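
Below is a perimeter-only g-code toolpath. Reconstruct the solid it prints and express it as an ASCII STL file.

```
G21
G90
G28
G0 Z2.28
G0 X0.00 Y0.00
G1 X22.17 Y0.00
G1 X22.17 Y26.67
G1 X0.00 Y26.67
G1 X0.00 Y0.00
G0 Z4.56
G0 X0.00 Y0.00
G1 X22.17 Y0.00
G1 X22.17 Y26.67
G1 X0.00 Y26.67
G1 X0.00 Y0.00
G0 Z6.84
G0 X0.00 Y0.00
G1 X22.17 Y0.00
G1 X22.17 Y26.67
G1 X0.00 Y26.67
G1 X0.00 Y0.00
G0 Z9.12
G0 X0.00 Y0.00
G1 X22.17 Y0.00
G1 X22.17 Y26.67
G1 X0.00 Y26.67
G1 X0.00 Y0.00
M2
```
solid part
  facet normal 0.0000 0.0000 -1.0000
    outer loop
      vertex 22.17 26.67 0.00
      vertex 22.17 0.00 0.00
      vertex 0.00 0.00 0.00
    endloop
  endfacet
  facet normal 0.0000 0.0000 -1.0000
    outer loop
      vertex 0.00 26.67 0.00
      vertex 22.17 26.67 0.00
      vertex 0.00 0.00 0.00
    endloop
  endfacet
  facet normal 0.0000 0.0000 1.0000
    outer loop
      vertex 0.00 0.00 9.12
      vertex 22.17 0.00 9.12
      vertex 22.17 26.67 9.12
    endloop
  endfacet
  facet normal 0.0000 0.0000 1.0000
    outer loop
      vertex 0.00 0.00 9.12
      vertex 22.17 26.67 9.12
      vertex 0.00 26.67 9.12
    endloop
  endfacet
  facet normal 0.0000 -1.0000 0.0000
    outer loop
      vertex 0.00 0.00 0.00
      vertex 22.17 0.00 0.00
      vertex 22.17 0.00 9.12
    endloop
  endfacet
  facet normal 0.0000 -1.0000 0.0000
    outer loop
      vertex 0.00 0.00 0.00
      vertex 22.17 0.00 9.12
      vertex 0.00 0.00 9.12
    endloop
  endfacet
  facet normal 0.0000 1.0000 0.0000
    outer loop
      vertex 22.17 26.67 9.12
      vertex 22.17 26.67 0.00
      vertex 0.00 26.67 0.00
    endloop
  endfacet
  facet normal 0.0000 1.0000 0.0000
    outer loop
      vertex 0.00 26.67 9.12
      vertex 22.17 26.67 9.12
      vertex 0.00 26.67 0.00
    endloop
  endfacet
  facet normal -1.0000 0.0000 0.0000
    outer loop
      vertex 0.00 26.67 9.12
      vertex 0.00 26.67 0.00
      vertex 0.00 0.00 0.00
    endloop
  endfacet
  facet normal -1.0000 0.0000 0.0000
    outer loop
      vertex 0.00 0.00 9.12
      vertex 0.00 26.67 9.12
      vertex 0.00 0.00 0.00
    endloop
  endfacet
  facet normal 1.0000 0.0000 0.0000
    outer loop
      vertex 22.17 0.00 0.00
      vertex 22.17 26.67 0.00
      vertex 22.17 26.67 9.12
    endloop
  endfacet
  facet normal 1.0000 0.0000 0.0000
    outer loop
      vertex 22.17 0.00 0.00
      vertex 22.17 26.67 9.12
      vertex 22.17 0.00 9.12
    endloop
  endfacet
endsolid part

The G0 Z moves step by Δz≈2.28 mm. Every layer's G1 loop is the same polygon, so the solid is a straight extrusion of it from z=0 to z≈9.12. Closing with flat bottom and top caps and triangulating gives 12 facets — a rectangular box, roughly 22.2 × 26.7 mm footprint and 9.12 mm tall.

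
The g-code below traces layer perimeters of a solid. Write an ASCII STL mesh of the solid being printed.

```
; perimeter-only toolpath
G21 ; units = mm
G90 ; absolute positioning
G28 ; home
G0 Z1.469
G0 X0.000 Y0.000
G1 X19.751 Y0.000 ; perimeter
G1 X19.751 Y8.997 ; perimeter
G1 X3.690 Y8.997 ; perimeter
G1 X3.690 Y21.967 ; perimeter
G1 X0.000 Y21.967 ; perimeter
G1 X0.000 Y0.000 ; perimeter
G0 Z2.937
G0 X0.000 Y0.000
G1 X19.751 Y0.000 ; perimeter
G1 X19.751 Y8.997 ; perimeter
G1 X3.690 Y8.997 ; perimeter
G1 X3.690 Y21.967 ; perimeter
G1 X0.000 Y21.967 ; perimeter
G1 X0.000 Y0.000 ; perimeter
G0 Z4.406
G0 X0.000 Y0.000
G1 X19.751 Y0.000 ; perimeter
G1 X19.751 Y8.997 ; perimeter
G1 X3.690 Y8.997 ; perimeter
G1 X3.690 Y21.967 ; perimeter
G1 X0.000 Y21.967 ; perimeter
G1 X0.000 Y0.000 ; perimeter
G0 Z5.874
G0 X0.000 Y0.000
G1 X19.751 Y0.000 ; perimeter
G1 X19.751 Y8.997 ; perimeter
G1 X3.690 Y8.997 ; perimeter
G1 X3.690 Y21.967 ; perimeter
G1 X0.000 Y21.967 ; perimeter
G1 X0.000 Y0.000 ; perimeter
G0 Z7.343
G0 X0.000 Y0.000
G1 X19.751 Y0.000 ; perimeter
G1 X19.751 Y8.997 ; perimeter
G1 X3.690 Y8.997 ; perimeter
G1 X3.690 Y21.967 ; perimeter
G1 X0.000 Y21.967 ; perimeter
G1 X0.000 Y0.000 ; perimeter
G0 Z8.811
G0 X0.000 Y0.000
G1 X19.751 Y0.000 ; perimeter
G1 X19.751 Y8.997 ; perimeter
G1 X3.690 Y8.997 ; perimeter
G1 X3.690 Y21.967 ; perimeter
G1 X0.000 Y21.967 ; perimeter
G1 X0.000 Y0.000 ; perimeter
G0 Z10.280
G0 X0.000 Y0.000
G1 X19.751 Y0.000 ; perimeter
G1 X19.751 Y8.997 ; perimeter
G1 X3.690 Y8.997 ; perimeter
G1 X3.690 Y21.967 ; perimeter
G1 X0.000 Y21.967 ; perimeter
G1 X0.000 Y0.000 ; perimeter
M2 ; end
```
solid part
  facet normal 0.0000 0.0000 -1.0000
    outer loop
      vertex 19.751 8.997 0.000
      vertex 19.751 0.000 0.000
      vertex 0.000 0.000 0.000
    endloop
  endfacet
  facet normal 0.0000 0.0000 -1.0000
    outer loop
      vertex 3.690 8.997 0.000
      vertex 19.751 8.997 0.000
      vertex 0.000 0.000 0.000
    endloop
  endfacet
  facet normal 0.0000 0.0000 -1.0000
    outer loop
      vertex 3.690 21.967 0.000
      vertex 3.690 8.997 0.000
      vertex 0.000 0.000 0.000
    endloop
  endfacet
  facet normal 0.0000 0.0000 -1.0000
    outer loop
      vertex 0.000 21.967 0.000
      vertex 3.690 21.967 0.000
      vertex 0.000 0.000 0.000
    endloop
  endfacet
  facet normal 0.0000 0.0000 1.0000
    outer loop
      vertex 0.000 0.000 10.280
      vertex 19.751 0.000 10.280
      vertex 19.751 8.997 10.280
    endloop
  endfacet
  facet normal 0.0000 0.0000 1.0000
    outer loop
      vertex 0.000 0.000 10.280
      vertex 19.751 8.997 10.280
      vertex 3.690 8.997 10.280
    endloop
  endfacet
  facet normal 0.0000 0.0000 1.0000
    outer loop
      vertex 0.000 0.000 10.280
      vertex 3.690 8.997 10.280
      vertex 3.690 21.967 10.280
    endloop
  endfacet
  facet normal 0.0000 0.0000 1.0000
    outer loop
      vertex 0.000 0.000 10.280
      vertex 3.690 21.967 10.280
      vertex 0.000 21.967 10.280
    endloop
  endfacet
  facet normal 0.0000 -1.0000 0.0000
    outer loop
      vertex 0.000 0.000 0.000
      vertex 19.751 0.000 0.000
      vertex 19.751 0.000 10.280
    endloop
  endfacet
  facet normal 0.0000 -1.0000 0.0000
    outer loop
      vertex 0.000 0.000 0.000
      vertex 19.751 0.000 10.280
      vertex 0.000 0.000 10.280
    endloop
  endfacet
  facet normal 1.0000 0.0000 0.0000
    outer loop
      vertex 19.751 0.000 0.000
      vertex 19.751 8.997 0.000
      vertex 19.751 8.997 10.280
    endloop
  endfacet
  facet normal 1.0000 0.0000 0.0000
    outer loop
      vertex 19.751 0.000 0.000
      vertex 19.751 8.997 10.280
      vertex 19.751 0.000 10.280
    endloop
  endfacet
  facet normal 0.0000 1.0000 0.0000
    outer loop
      vertex 19.751 8.997 0.000
      vertex 3.690 8.997 0.000
      vertex 3.690 8.997 10.280
    endloop
  endfacet
  facet normal 0.0000 1.0000 0.0000
    outer loop
      vertex 19.751 8.997 0.000
      vertex 3.690 8.997 10.280
      vertex 19.751 8.997 10.280
    endloop
  endfacet
  facet normal 1.0000 0.0000 0.0000
    outer loop
      vertex 3.690 8.997 0.000
      vertex 3.690 21.967 0.000
      vertex 3.690 21.967 10.280
    endloop
  endfacet
  facet normal 1.0000 0.0000 0.0000
    outer loop
      vertex 3.690 8.997 0.000
      vertex 3.690 21.967 10.280
      vertex 3.690 8.997 10.280
    endloop
  endfacet
  facet normal 0.0000 1.0000 0.0000
    outer loop
      vertex 3.690 21.967 0.000
      vertex 0.000 21.967 0.000
      vertex 0.000 21.967 10.280
    endloop
  endfacet
  facet normal 0.0000 1.0000 0.0000
    outer loop
      vertex 3.690 21.967 0.000
      vertex 0.000 21.967 10.280
      vertex 3.690 21.967 10.280
    endloop
  endfacet
  facet normal -1.0000 0.0000 0.0000
    outer loop
      vertex 0.000 21.967 0.000
      vertex 0.000 0.000 0.000
      vertex 0.000 0.000 10.280
    endloop
  endfacet
  facet normal -1.0000 0.0000 0.0000
    outer loop
      vertex 0.000 21.967 0.000
      vertex 0.000 0.000 10.280
      vertex 0.000 21.967 10.280
    endloop
  endfacet
endsolid part

The G0 Z moves step by Δz≈1.469 mm. Every layer's G1 loop is the same polygon, so the solid is a straight extrusion of it from z=0 to z≈10.3. Closing with flat bottom and top caps and triangulating gives 20 facets — an L-shaped prism: outer 19.8 × 22 mm, arm thicknesses ≈ 9 mm (horizontal) and 3.69 mm (vertical), extruded 10.3 mm in z.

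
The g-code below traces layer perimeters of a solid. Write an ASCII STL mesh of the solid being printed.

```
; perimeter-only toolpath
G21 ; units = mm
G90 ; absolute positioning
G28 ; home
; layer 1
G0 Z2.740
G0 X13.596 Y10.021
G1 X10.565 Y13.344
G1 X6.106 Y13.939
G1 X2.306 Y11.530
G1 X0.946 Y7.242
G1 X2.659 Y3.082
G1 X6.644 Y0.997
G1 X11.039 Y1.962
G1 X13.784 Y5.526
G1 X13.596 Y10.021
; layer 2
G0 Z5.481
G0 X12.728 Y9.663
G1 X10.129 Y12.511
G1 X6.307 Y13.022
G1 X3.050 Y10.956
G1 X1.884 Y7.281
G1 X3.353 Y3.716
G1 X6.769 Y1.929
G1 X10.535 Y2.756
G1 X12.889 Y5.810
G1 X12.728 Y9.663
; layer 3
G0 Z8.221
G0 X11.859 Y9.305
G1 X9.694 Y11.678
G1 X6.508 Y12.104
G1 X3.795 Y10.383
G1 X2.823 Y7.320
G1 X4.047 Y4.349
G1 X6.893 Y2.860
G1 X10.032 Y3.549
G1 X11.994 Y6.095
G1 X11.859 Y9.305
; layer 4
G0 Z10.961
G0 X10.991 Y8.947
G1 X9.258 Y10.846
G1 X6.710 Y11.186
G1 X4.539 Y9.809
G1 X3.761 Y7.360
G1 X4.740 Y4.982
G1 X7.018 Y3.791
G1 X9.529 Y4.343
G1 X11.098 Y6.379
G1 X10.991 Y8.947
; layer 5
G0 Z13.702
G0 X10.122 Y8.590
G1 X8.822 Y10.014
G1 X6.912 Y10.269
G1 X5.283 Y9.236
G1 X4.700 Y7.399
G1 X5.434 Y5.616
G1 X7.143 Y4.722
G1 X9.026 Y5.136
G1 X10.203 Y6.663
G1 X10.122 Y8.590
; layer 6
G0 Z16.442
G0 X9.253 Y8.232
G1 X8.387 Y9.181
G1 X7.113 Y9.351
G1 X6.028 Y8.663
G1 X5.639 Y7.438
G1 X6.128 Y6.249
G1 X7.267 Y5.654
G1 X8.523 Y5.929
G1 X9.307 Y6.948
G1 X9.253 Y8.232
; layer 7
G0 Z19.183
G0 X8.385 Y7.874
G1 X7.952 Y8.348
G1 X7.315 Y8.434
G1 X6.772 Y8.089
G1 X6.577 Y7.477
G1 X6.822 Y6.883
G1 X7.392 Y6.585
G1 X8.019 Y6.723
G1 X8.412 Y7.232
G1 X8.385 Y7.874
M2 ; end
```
solid part
  facet normal 0.0000 0.0000 -1.0000
    outer loop
      vertex 5.904 14.857 0.000
      vertex 11.000 14.176 0.000
      vertex 14.465 10.379 0.000
    endloop
  endfacet
  facet normal 0.0000 0.0000 -1.0000
    outer loop
      vertex 1.562 12.103 0.000
      vertex 5.904 14.857 0.000
      vertex 14.465 10.379 0.000
    endloop
  endfacet
  facet normal 0.0000 0.0000 -1.0000
    outer loop
      vertex 0.007 7.203 0.000
      vertex 1.562 12.103 0.000
      vertex 14.465 10.379 0.000
    endloop
  endfacet
  facet normal 0.0000 0.0000 -1.0000
    outer loop
      vertex 1.965 2.449 0.000
      vertex 0.007 7.203 0.000
      vertex 14.465 10.379 0.000
    endloop
  endfacet
  facet normal 0.0000 0.0000 -1.0000
    outer loop
      vertex 6.520 0.066 0.000
      vertex 1.965 2.449 0.000
      vertex 14.465 10.379 0.000
    endloop
  endfacet
  facet normal 0.0000 0.0000 -1.0000
    outer loop
      vertex 11.542 1.169 0.000
      vertex 6.520 0.066 0.000
      vertex 14.465 10.379 0.000
    endloop
  endfacet
  facet normal 0.0000 0.0000 -1.0000
    outer loop
      vertex 14.680 5.242 0.000
      vertex 11.542 1.169 0.000
      vertex 14.465 10.379 0.000
    endloop
  endfacet
  facet normal 0.7031 0.6416 0.3066
    outer loop
      vertex 14.465 10.379 0.000
      vertex 11.000 14.176 0.000
      vertex 7.516 7.516 21.923
    endloop
  endfacet
  facet normal 0.1261 0.9434 0.3066
    outer loop
      vertex 11.000 14.176 0.000
      vertex 5.904 14.857 0.000
      vertex 7.516 7.516 21.923
    endloop
  endfacet
  facet normal -0.5098 0.8038 0.3066
    outer loop
      vertex 5.904 14.857 0.000
      vertex 1.562 12.103 0.000
      vertex 7.516 7.516 21.923
    endloop
  endfacet
  facet normal -0.9072 0.2879 0.3066
    outer loop
      vertex 1.562 12.103 0.000
      vertex 0.007 7.203 0.000
      vertex 7.516 7.516 21.923
    endloop
  endfacet
  facet normal -0.8801 -0.3625 0.3066
    outer loop
      vertex 0.007 7.203 0.000
      vertex 1.965 2.449 0.000
      vertex 7.516 7.516 21.923
    endloop
  endfacet
  facet normal -0.4412 -0.8434 0.3066
    outer loop
      vertex 1.965 2.449 0.000
      vertex 6.520 0.066 0.000
      vertex 7.516 7.516 21.923
    endloop
  endfacet
  facet normal 0.2042 -0.9297 0.3066
    outer loop
      vertex 6.520 0.066 0.000
      vertex 11.542 1.169 0.000
      vertex 7.516 7.516 21.923
    endloop
  endfacet
  facet normal 0.7540 -0.5809 0.3066
    outer loop
      vertex 11.542 1.169 0.000
      vertex 14.680 5.242 0.000
      vertex 7.516 7.516 21.923
    endloop
  endfacet
  facet normal 0.9510 0.0398 0.3066
    outer loop
      vertex 14.680 5.242 0.000
      vertex 14.465 10.379 0.000
      vertex 7.516 7.516 21.923
    endloop
  endfacet
endsolid part

The G0 Z moves step by Δz≈2.740 mm. The G1 loops shrink linearly with z, so the solid tapers from its base footprint up to z≈21.9. Closing with a flat bottom cap and the tapered top and triangulating gives 16 facets — a regular 9-sided pyramid, base circumscribed radius ≈ 7.52 mm, apex at z ≈ 21.9 mm.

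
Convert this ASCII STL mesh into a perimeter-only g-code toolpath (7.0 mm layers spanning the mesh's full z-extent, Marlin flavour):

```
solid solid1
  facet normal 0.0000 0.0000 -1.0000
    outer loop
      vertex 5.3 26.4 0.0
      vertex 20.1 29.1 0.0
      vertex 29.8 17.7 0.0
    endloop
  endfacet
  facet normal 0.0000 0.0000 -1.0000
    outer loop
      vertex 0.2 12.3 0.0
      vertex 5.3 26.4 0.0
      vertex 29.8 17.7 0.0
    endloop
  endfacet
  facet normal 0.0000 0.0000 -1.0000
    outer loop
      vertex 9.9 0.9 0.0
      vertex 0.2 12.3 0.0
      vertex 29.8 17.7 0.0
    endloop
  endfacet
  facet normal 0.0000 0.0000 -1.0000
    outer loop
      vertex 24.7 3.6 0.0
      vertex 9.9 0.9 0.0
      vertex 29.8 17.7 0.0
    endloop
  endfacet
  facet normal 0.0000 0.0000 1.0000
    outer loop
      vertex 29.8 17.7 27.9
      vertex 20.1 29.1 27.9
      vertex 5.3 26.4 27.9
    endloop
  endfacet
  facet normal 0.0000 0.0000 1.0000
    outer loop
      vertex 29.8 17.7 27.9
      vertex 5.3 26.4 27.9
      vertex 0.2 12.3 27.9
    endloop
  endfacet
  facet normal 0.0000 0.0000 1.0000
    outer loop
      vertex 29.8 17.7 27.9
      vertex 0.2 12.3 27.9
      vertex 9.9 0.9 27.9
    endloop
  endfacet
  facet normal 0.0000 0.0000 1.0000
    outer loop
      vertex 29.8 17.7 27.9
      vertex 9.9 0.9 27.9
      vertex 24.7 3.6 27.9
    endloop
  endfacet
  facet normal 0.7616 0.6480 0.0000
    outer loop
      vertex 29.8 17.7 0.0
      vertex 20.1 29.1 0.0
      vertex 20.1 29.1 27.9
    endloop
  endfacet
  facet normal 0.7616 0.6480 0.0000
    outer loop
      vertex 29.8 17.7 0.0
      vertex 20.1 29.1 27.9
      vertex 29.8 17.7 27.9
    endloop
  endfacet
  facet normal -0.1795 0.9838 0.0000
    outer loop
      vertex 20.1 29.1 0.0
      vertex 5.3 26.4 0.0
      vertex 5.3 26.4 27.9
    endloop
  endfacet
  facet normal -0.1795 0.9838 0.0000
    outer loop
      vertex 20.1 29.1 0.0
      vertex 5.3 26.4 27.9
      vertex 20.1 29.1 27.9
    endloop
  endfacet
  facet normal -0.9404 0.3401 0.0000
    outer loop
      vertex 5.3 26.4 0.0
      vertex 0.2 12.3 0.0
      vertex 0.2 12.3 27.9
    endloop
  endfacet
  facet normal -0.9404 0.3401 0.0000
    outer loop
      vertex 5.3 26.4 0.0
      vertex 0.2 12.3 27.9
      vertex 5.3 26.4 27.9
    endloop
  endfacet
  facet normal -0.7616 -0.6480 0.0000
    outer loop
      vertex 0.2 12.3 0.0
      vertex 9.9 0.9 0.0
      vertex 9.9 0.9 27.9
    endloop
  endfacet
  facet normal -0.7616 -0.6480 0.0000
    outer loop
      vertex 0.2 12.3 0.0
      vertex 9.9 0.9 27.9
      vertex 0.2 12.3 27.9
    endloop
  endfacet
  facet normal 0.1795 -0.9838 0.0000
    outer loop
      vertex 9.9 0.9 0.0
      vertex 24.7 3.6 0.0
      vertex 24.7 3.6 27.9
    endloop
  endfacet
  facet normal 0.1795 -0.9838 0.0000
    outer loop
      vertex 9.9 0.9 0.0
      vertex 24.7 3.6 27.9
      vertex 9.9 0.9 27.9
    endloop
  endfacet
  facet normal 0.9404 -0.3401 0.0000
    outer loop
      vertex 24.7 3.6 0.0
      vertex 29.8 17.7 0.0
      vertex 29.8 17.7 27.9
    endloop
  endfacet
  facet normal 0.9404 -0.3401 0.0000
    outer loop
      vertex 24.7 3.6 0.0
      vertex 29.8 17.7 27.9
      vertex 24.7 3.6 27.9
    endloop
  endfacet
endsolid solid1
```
; perimeter-only toolpath
G21 ; units = mm
G90 ; absolute positioning
G28 ; home
; layer 1
G0 Z7.0
G0 X29.8 Y17.7
G1 X20.1 Y29.1
G1 X5.3 Y26.4
G1 X0.2 Y12.3
G1 X9.9 Y0.9
G1 X24.7 Y3.6
G1 X29.8 Y17.7
; layer 2
G0 Z13.9
G0 X29.8 Y17.7
G1 X20.1 Y29.1
G1 X5.3 Y26.4
G1 X0.2 Y12.3
G1 X9.9 Y0.9
G1 X24.7 Y3.6
G1 X29.8 Y17.7
; layer 3
G0 Z20.9
G0 X29.8 Y17.7
G1 X20.1 Y29.1
G1 X5.3 Y26.4
G1 X0.2 Y12.3
G1 X9.9 Y0.9
G1 X24.7 Y3.6
G1 X29.8 Y17.7
; layer 4
G0 Z27.9
G0 X29.8 Y17.7
G1 X20.1 Y29.1
G1 X5.3 Y26.4
G1 X0.2 Y12.3
G1 X9.9 Y0.9
G1 X24.7 Y3.6
G1 X29.8 Y17.7
M2 ; end

The solid is a regular 6-sided prism (a cylinder approximated with 6 flat sides), circumscribed radius ≈ 15 mm, height ≈ 27.9 mm. Slicing at Δz = 7.0 mm — 4 equal slices spanning the solid's height, so layer i sits at z = i·h/4 — gives 4 non-empty perimeters. Each is a 6-segment closed polygon; G0 lifts to the layer z and rapids to the start vertex, then G1 traces the edges.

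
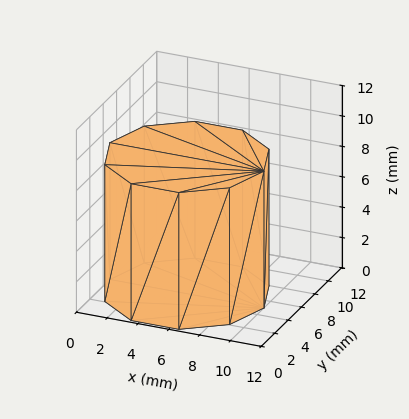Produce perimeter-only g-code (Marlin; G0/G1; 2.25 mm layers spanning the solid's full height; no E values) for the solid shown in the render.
Reading the render: the shape is a regular 10-sided prism (a cylinder approximated with 10 flat sides), circumscribed radius ≈ 5 mm, height ≈ 9 mm (dimensions read to the nearest mm from the axis ticks). For the g-code, the solid's height is divided into equal slices at the stated Δz and each level perimeter traced with G1 moves after a G0 lift.

; perimeter-only toolpath
G21 ; units = mm
G90 ; absolute positioning
G28 ; home
; layer 1
G0 Z2.25
G0 X10.00 Y5.00
G1 X9.05 Y7.94
G1 X6.55 Y9.76
G1 X3.45 Y9.76
G1 X0.95 Y7.94
G1 X0.00 Y5.00
G1 X0.95 Y2.06
G1 X3.45 Y0.24
G1 X6.55 Y0.24
G1 X9.05 Y2.06
G1 X10.00 Y5.00
; layer 2
G0 Z4.50
G0 X10.00 Y5.00
G1 X9.05 Y7.94
G1 X6.55 Y9.76
G1 X3.45 Y9.76
G1 X0.95 Y7.94
G1 X0.00 Y5.00
G1 X0.95 Y2.06
G1 X3.45 Y0.24
G1 X6.55 Y0.24
G1 X9.05 Y2.06
G1 X10.00 Y5.00
; layer 3
G0 Z6.75
G0 X10.00 Y5.00
G1 X9.05 Y7.94
G1 X6.55 Y9.76
G1 X3.45 Y9.76
G1 X0.95 Y7.94
G1 X0.00 Y5.00
G1 X0.95 Y2.06
G1 X3.45 Y0.24
G1 X6.55 Y0.24
G1 X9.05 Y2.06
G1 X10.00 Y5.00
; layer 4
G0 Z9.00
G0 X10.00 Y5.00
G1 X9.05 Y7.94
G1 X6.55 Y9.76
G1 X3.45 Y9.76
G1 X0.95 Y7.94
G1 X0.00 Y5.00
G1 X0.95 Y2.06
G1 X3.45 Y0.24
G1 X6.55 Y0.24
G1 X9.05 Y2.06
G1 X10.00 Y5.00
M2 ; end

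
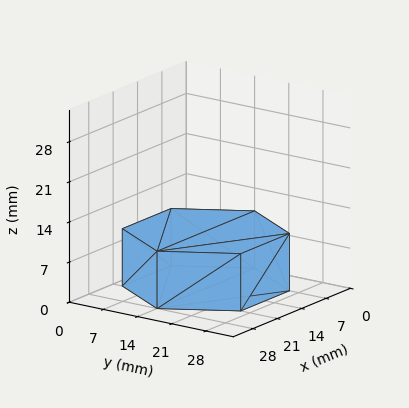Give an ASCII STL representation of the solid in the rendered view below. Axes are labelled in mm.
Reading the render: the shape is a regular 6-sided prism (a cylinder approximated with 6 flat sides), circumscribed radius ≈ 14 mm, height ≈ 10 mm (dimensions read to the nearest mm from the axis ticks). For the STL, each face is triangulated and given an outward normal.

solid part
  facet normal 0.0000 0.0000 -1.0000
    outer loop
      vertex 7.000 26.124 0.000
      vertex 21.000 26.124 0.000
      vertex 28.000 14.000 0.000
    endloop
  endfacet
  facet normal 0.0000 0.0000 -1.0000
    outer loop
      vertex 0.000 14.000 0.000
      vertex 7.000 26.124 0.000
      vertex 28.000 14.000 0.000
    endloop
  endfacet
  facet normal 0.0000 0.0000 -1.0000
    outer loop
      vertex 7.000 1.876 0.000
      vertex 0.000 14.000 0.000
      vertex 28.000 14.000 0.000
    endloop
  endfacet
  facet normal 0.0000 0.0000 -1.0000
    outer loop
      vertex 21.000 1.876 0.000
      vertex 7.000 1.876 0.000
      vertex 28.000 14.000 0.000
    endloop
  endfacet
  facet normal 0.0000 0.0000 1.0000
    outer loop
      vertex 28.000 14.000 10.000
      vertex 21.000 26.124 10.000
      vertex 7.000 26.124 10.000
    endloop
  endfacet
  facet normal 0.0000 0.0000 1.0000
    outer loop
      vertex 28.000 14.000 10.000
      vertex 7.000 26.124 10.000
      vertex 0.000 14.000 10.000
    endloop
  endfacet
  facet normal 0.0000 0.0000 1.0000
    outer loop
      vertex 28.000 14.000 10.000
      vertex 0.000 14.000 10.000
      vertex 7.000 1.876 10.000
    endloop
  endfacet
  facet normal 0.0000 0.0000 1.0000
    outer loop
      vertex 28.000 14.000 10.000
      vertex 7.000 1.876 10.000
      vertex 21.000 1.876 10.000
    endloop
  endfacet
  facet normal 0.8660 0.5000 0.0000
    outer loop
      vertex 28.000 14.000 0.000
      vertex 21.000 26.124 0.000
      vertex 21.000 26.124 10.000
    endloop
  endfacet
  facet normal 0.8660 0.5000 0.0000
    outer loop
      vertex 28.000 14.000 0.000
      vertex 21.000 26.124 10.000
      vertex 28.000 14.000 10.000
    endloop
  endfacet
  facet normal 0.0000 1.0000 0.0000
    outer loop
      vertex 21.000 26.124 0.000
      vertex 7.000 26.124 0.000
      vertex 7.000 26.124 10.000
    endloop
  endfacet
  facet normal 0.0000 1.0000 0.0000
    outer loop
      vertex 21.000 26.124 0.000
      vertex 7.000 26.124 10.000
      vertex 21.000 26.124 10.000
    endloop
  endfacet
  facet normal -0.8660 0.5000 0.0000
    outer loop
      vertex 7.000 26.124 0.000
      vertex 0.000 14.000 0.000
      vertex 0.000 14.000 10.000
    endloop
  endfacet
  facet normal -0.8660 0.5000 0.0000
    outer loop
      vertex 7.000 26.124 0.000
      vertex 0.000 14.000 10.000
      vertex 7.000 26.124 10.000
    endloop
  endfacet
  facet normal -0.8660 -0.5000 0.0000
    outer loop
      vertex 0.000 14.000 0.000
      vertex 7.000 1.876 0.000
      vertex 7.000 1.876 10.000
    endloop
  endfacet
  facet normal -0.8660 -0.5000 0.0000
    outer loop
      vertex 0.000 14.000 0.000
      vertex 7.000 1.876 10.000
      vertex 0.000 14.000 10.000
    endloop
  endfacet
  facet normal 0.0000 -1.0000 0.0000
    outer loop
      vertex 7.000 1.876 0.000
      vertex 21.000 1.876 0.000
      vertex 21.000 1.876 10.000
    endloop
  endfacet
  facet normal 0.0000 -1.0000 0.0000
    outer loop
      vertex 7.000 1.876 0.000
      vertex 21.000 1.876 10.000
      vertex 7.000 1.876 10.000
    endloop
  endfacet
  facet normal 0.8660 -0.5000 0.0000
    outer loop
      vertex 21.000 1.876 0.000
      vertex 28.000 14.000 0.000
      vertex 28.000 14.000 10.000
    endloop
  endfacet
  facet normal 0.8660 -0.5000 0.0000
    outer loop
      vertex 21.000 1.876 0.000
      vertex 28.000 14.000 10.000
      vertex 21.000 1.876 10.000
    endloop
  endfacet
endsolid part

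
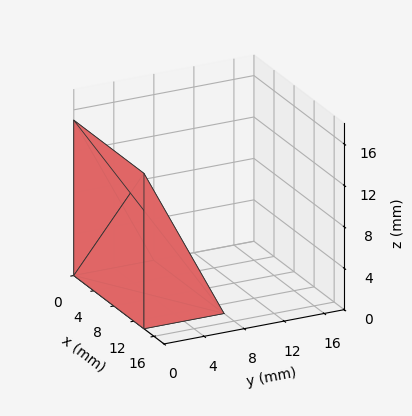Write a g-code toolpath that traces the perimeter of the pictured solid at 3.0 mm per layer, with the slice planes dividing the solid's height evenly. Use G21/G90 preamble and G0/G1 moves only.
Reading the render: the shape is a wedge (ramp): 14 × 8 mm base, rising to 15 mm along the y=0 edge and sloping linearly to z=0 at y=8 (dimensions read to the nearest mm from the axis ticks). For the g-code, the solid's height is divided into equal slices at the stated Δz and each level perimeter traced with G1 moves after a G0 lift.

; perimeter-only toolpath
G21 ; units = mm
G90 ; absolute positioning
G28 ; home
; layer 1
G0 Z3.0
G0 X0.0 Y0.0
G1 X14.0 Y0.0
G1 X14.0 Y6.4
G1 X0.0 Y6.4
G1 X0.0 Y0.0
; layer 2
G0 Z6.0
G0 X0.0 Y0.0
G1 X14.0 Y0.0
G1 X14.0 Y4.8
G1 X0.0 Y4.8
G1 X0.0 Y0.0
; layer 3
G0 Z9.0
G0 X0.0 Y0.0
G1 X14.0 Y0.0
G1 X14.0 Y3.2
G1 X0.0 Y3.2
G1 X0.0 Y0.0
; layer 4
G0 Z12.0
G0 X0.0 Y0.0
G1 X14.0 Y0.0
G1 X14.0 Y1.6
G1 X0.0 Y1.6
G1 X0.0 Y0.0
M2 ; end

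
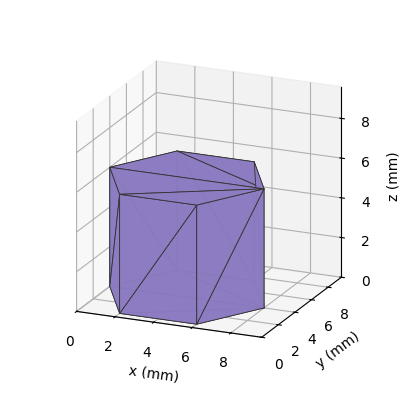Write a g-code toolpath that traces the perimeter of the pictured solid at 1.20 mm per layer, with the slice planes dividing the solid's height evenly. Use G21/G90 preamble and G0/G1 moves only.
Reading the render: the shape is a regular 6-sided prism (a cylinder approximated with 6 flat sides), circumscribed radius ≈ 4 mm, height ≈ 6 mm (dimensions read to the nearest mm from the axis ticks). For the g-code, the solid's height is divided into equal slices at the stated Δz and each level perimeter traced with G1 moves after a G0 lift.

; perimeter-only toolpath
G21 ; units = mm
G90 ; absolute positioning
G28 ; home
; layer 1
G0 Z1.20
G0 X8.00 Y4.00
G1 X6.00 Y7.46
G1 X2.00 Y7.46
G1 X0.00 Y4.00
G1 X2.00 Y0.54
G1 X6.00 Y0.54
G1 X8.00 Y4.00
; layer 2
G0 Z2.40
G0 X8.00 Y4.00
G1 X6.00 Y7.46
G1 X2.00 Y7.46
G1 X0.00 Y4.00
G1 X2.00 Y0.54
G1 X6.00 Y0.54
G1 X8.00 Y4.00
; layer 3
G0 Z3.60
G0 X8.00 Y4.00
G1 X6.00 Y7.46
G1 X2.00 Y7.46
G1 X0.00 Y4.00
G1 X2.00 Y0.54
G1 X6.00 Y0.54
G1 X8.00 Y4.00
; layer 4
G0 Z4.80
G0 X8.00 Y4.00
G1 X6.00 Y7.46
G1 X2.00 Y7.46
G1 X0.00 Y4.00
G1 X2.00 Y0.54
G1 X6.00 Y0.54
G1 X8.00 Y4.00
; layer 5
G0 Z6.00
G0 X8.00 Y4.00
G1 X6.00 Y7.46
G1 X2.00 Y7.46
G1 X0.00 Y4.00
G1 X2.00 Y0.54
G1 X6.00 Y0.54
G1 X8.00 Y4.00
M2 ; end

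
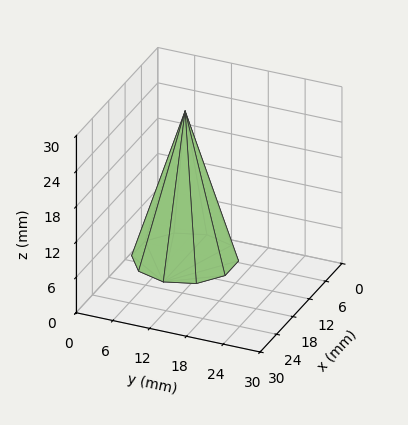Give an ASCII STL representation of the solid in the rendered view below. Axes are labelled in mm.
Reading the render: the shape is a regular 10-sided pyramid, base circumscribed radius ≈ 8 mm, apex at z ≈ 25 mm (dimensions read to the nearest mm from the axis ticks). For the STL, each face is triangulated and given an outward normal.

solid part
  facet normal 0.0000 0.0000 -1.0000
    outer loop
      vertex 10.472 15.608 0.000
      vertex 14.472 12.702 0.000
      vertex 16.000 8.000 0.000
    endloop
  endfacet
  facet normal 0.0000 0.0000 -1.0000
    outer loop
      vertex 5.528 15.608 0.000
      vertex 10.472 15.608 0.000
      vertex 16.000 8.000 0.000
    endloop
  endfacet
  facet normal 0.0000 0.0000 -1.0000
    outer loop
      vertex 1.528 12.702 0.000
      vertex 5.528 15.608 0.000
      vertex 16.000 8.000 0.000
    endloop
  endfacet
  facet normal 0.0000 0.0000 -1.0000
    outer loop
      vertex 0.000 8.000 0.000
      vertex 1.528 12.702 0.000
      vertex 16.000 8.000 0.000
    endloop
  endfacet
  facet normal 0.0000 0.0000 -1.0000
    outer loop
      vertex 1.528 3.298 0.000
      vertex 0.000 8.000 0.000
      vertex 16.000 8.000 0.000
    endloop
  endfacet
  facet normal 0.0000 0.0000 -1.0000
    outer loop
      vertex 5.528 0.392 0.000
      vertex 1.528 3.298 0.000
      vertex 16.000 8.000 0.000
    endloop
  endfacet
  facet normal 0.0000 0.0000 -1.0000
    outer loop
      vertex 10.472 0.392 0.000
      vertex 5.528 0.392 0.000
      vertex 16.000 8.000 0.000
    endloop
  endfacet
  facet normal 0.0000 0.0000 -1.0000
    outer loop
      vertex 14.472 3.298 0.000
      vertex 10.472 0.392 0.000
      vertex 16.000 8.000 0.000
    endloop
  endfacet
  facet normal 0.9098 0.2957 0.2911
    outer loop
      vertex 16.000 8.000 0.000
      vertex 14.472 12.702 0.000
      vertex 8.000 8.000 25.000
    endloop
  endfacet
  facet normal 0.5623 0.7740 0.2911
    outer loop
      vertex 14.472 12.702 0.000
      vertex 10.472 15.608 0.000
      vertex 8.000 8.000 25.000
    endloop
  endfacet
  facet normal 0.0000 0.9567 0.2911
    outer loop
      vertex 10.472 15.608 0.000
      vertex 5.528 15.608 0.000
      vertex 8.000 8.000 25.000
    endloop
  endfacet
  facet normal -0.5623 0.7740 0.2911
    outer loop
      vertex 5.528 15.608 0.000
      vertex 1.528 12.702 0.000
      vertex 8.000 8.000 25.000
    endloop
  endfacet
  facet normal -0.9098 0.2957 0.2911
    outer loop
      vertex 1.528 12.702 0.000
      vertex 0.000 8.000 0.000
      vertex 8.000 8.000 25.000
    endloop
  endfacet
  facet normal -0.9098 -0.2957 0.2911
    outer loop
      vertex 0.000 8.000 0.000
      vertex 1.528 3.298 0.000
      vertex 8.000 8.000 25.000
    endloop
  endfacet
  facet normal -0.5623 -0.7740 0.2911
    outer loop
      vertex 1.528 3.298 0.000
      vertex 5.528 0.392 0.000
      vertex 8.000 8.000 25.000
    endloop
  endfacet
  facet normal 0.0000 -0.9567 0.2911
    outer loop
      vertex 5.528 0.392 0.000
      vertex 10.472 0.392 0.000
      vertex 8.000 8.000 25.000
    endloop
  endfacet
  facet normal 0.5623 -0.7740 0.2911
    outer loop
      vertex 10.472 0.392 0.000
      vertex 14.472 3.298 0.000
      vertex 8.000 8.000 25.000
    endloop
  endfacet
  facet normal 0.9098 -0.2957 0.2911
    outer loop
      vertex 14.472 3.298 0.000
      vertex 16.000 8.000 0.000
      vertex 8.000 8.000 25.000
    endloop
  endfacet
endsolid part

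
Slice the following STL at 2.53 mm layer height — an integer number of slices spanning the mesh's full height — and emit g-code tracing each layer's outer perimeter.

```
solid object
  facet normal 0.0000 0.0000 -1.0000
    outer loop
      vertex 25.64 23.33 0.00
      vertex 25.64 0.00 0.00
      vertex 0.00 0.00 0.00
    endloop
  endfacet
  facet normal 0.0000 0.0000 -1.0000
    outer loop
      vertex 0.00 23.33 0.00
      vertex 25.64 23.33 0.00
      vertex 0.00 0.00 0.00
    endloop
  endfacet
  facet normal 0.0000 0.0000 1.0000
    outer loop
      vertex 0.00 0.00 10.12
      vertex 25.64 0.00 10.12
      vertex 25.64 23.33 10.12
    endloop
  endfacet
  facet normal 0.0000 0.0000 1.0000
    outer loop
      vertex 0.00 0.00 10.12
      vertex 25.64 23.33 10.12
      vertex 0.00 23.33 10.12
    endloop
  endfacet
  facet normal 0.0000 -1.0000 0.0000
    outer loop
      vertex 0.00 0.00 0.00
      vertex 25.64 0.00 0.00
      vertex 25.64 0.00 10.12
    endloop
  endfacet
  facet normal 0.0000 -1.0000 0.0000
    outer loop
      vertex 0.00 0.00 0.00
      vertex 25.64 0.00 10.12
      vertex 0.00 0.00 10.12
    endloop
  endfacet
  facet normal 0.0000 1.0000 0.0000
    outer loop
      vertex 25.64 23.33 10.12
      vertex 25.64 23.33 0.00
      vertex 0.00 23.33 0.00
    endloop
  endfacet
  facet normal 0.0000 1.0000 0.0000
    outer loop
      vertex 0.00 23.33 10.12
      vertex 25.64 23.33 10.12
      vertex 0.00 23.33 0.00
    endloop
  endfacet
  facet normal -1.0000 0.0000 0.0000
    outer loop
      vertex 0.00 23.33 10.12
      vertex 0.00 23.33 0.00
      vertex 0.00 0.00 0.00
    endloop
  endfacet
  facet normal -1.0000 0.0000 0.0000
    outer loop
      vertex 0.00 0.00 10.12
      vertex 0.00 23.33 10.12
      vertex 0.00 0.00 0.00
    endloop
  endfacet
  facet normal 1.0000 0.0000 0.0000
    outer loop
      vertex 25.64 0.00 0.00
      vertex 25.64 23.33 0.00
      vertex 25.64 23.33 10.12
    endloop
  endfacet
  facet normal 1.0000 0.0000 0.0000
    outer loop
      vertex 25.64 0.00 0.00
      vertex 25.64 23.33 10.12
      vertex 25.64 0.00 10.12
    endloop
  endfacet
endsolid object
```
; perimeter-only toolpath
G21 ; units = mm
G90 ; absolute positioning
G28 ; home
; layer 1
G0 Z2.53
G0 X0.00 Y0.00
G1 X25.64 Y0.00
G1 X25.64 Y23.33
G1 X0.00 Y23.33
G1 X0.00 Y0.00
; layer 2
G0 Z5.06
G0 X0.00 Y0.00
G1 X25.64 Y0.00
G1 X25.64 Y23.33
G1 X0.00 Y23.33
G1 X0.00 Y0.00
; layer 3
G0 Z7.59
G0 X0.00 Y0.00
G1 X25.64 Y0.00
G1 X25.64 Y23.33
G1 X0.00 Y23.33
G1 X0.00 Y0.00
; layer 4
G0 Z10.12
G0 X0.00 Y0.00
G1 X25.64 Y0.00
G1 X25.64 Y23.33
G1 X0.00 Y23.33
G1 X0.00 Y0.00
M2 ; end

The solid is a rectangular box, roughly 25.6 × 23.3 mm footprint and 10.1 mm tall. Slicing at Δz = 2.53 mm — 4 equal slices spanning the solid's height, so layer i sits at z = i·h/4 — gives 4 non-empty perimeters. Each is a 4-segment closed polygon; G0 lifts to the layer z and rapids to the start vertex, then G1 traces the edges.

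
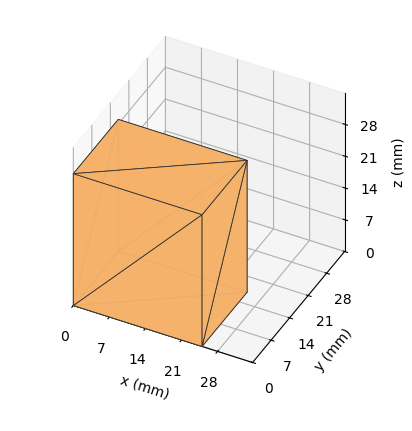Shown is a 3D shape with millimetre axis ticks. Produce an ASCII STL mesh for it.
Reading the render: the shape is a rectangular box, roughly 25 × 17 mm footprint and 29 mm tall (dimensions read to the nearest mm from the axis ticks). For the STL, each face is triangulated and given an outward normal.

solid part
  facet normal 0.0000 0.0000 -1.0000
    outer loop
      vertex 25.00 17.00 0.00
      vertex 25.00 0.00 0.00
      vertex 0.00 0.00 0.00
    endloop
  endfacet
  facet normal 0.0000 0.0000 -1.0000
    outer loop
      vertex 0.00 17.00 0.00
      vertex 25.00 17.00 0.00
      vertex 0.00 0.00 0.00
    endloop
  endfacet
  facet normal 0.0000 0.0000 1.0000
    outer loop
      vertex 0.00 0.00 29.00
      vertex 25.00 0.00 29.00
      vertex 25.00 17.00 29.00
    endloop
  endfacet
  facet normal 0.0000 0.0000 1.0000
    outer loop
      vertex 0.00 0.00 29.00
      vertex 25.00 17.00 29.00
      vertex 0.00 17.00 29.00
    endloop
  endfacet
  facet normal 0.0000 -1.0000 0.0000
    outer loop
      vertex 0.00 0.00 0.00
      vertex 25.00 0.00 0.00
      vertex 25.00 0.00 29.00
    endloop
  endfacet
  facet normal 0.0000 -1.0000 0.0000
    outer loop
      vertex 0.00 0.00 0.00
      vertex 25.00 0.00 29.00
      vertex 0.00 0.00 29.00
    endloop
  endfacet
  facet normal 0.0000 1.0000 0.0000
    outer loop
      vertex 25.00 17.00 29.00
      vertex 25.00 17.00 0.00
      vertex 0.00 17.00 0.00
    endloop
  endfacet
  facet normal 0.0000 1.0000 0.0000
    outer loop
      vertex 0.00 17.00 29.00
      vertex 25.00 17.00 29.00
      vertex 0.00 17.00 0.00
    endloop
  endfacet
  facet normal -1.0000 0.0000 0.0000
    outer loop
      vertex 0.00 17.00 29.00
      vertex 0.00 17.00 0.00
      vertex 0.00 0.00 0.00
    endloop
  endfacet
  facet normal -1.0000 0.0000 0.0000
    outer loop
      vertex 0.00 0.00 29.00
      vertex 0.00 17.00 29.00
      vertex 0.00 0.00 0.00
    endloop
  endfacet
  facet normal 1.0000 0.0000 0.0000
    outer loop
      vertex 25.00 0.00 0.00
      vertex 25.00 17.00 0.00
      vertex 25.00 17.00 29.00
    endloop
  endfacet
  facet normal 1.0000 0.0000 0.0000
    outer loop
      vertex 25.00 0.00 0.00
      vertex 25.00 17.00 29.00
      vertex 25.00 0.00 29.00
    endloop
  endfacet
endsolid part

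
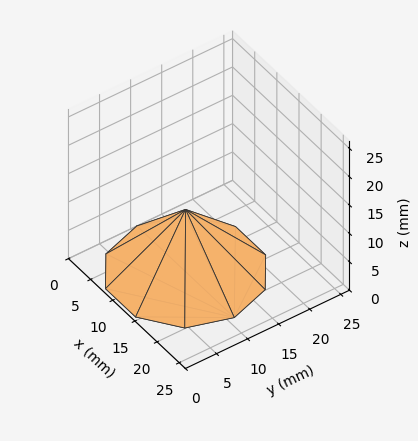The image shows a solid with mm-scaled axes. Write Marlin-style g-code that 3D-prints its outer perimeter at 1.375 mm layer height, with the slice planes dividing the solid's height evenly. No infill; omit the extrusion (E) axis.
Reading the render: the shape is a regular 10-sided pyramid, base circumscribed radius ≈ 11 mm, apex at z ≈ 11 mm (dimensions read to the nearest mm from the axis ticks). For the g-code, the solid's height is divided into equal slices at the stated Δz and each level perimeter traced with G1 moves after a G0 lift.

; perimeter-only toolpath
G21 ; units = mm
G90 ; absolute positioning
G28 ; home
; layer 1
G0 Z1.375
G0 X20.625 Y11.000
G1 X18.787 Y16.658
G1 X13.974 Y20.154
G1 X8.026 Y20.154
G1 X3.213 Y16.658
G1 X1.375 Y11.000
G1 X3.213 Y5.342
G1 X8.026 Y1.846
G1 X13.974 Y1.846
G1 X18.787 Y5.342
G1 X20.625 Y11.000
; layer 2
G0 Z2.750
G0 X19.250 Y11.000
G1 X17.674 Y15.850
G1 X13.549 Y18.846
G1 X8.451 Y18.846
G1 X4.326 Y15.850
G1 X2.750 Y11.000
G1 X4.326 Y6.151
G1 X8.451 Y3.154
G1 X13.549 Y3.154
G1 X17.674 Y6.151
G1 X19.250 Y11.000
; layer 3
G0 Z4.125
G0 X17.875 Y11.000
G1 X16.562 Y15.041
G1 X13.124 Y17.539
G1 X8.876 Y17.539
G1 X5.438 Y15.041
G1 X4.125 Y11.000
G1 X5.438 Y6.959
G1 X8.876 Y4.461
G1 X13.124 Y4.461
G1 X16.562 Y6.959
G1 X17.875 Y11.000
; layer 4
G0 Z5.500
G0 X16.500 Y11.000
G1 X15.450 Y14.233
G1 X12.700 Y16.231
G1 X9.300 Y16.231
G1 X6.550 Y14.233
G1 X5.500 Y11.000
G1 X6.550 Y7.767
G1 X9.300 Y5.769
G1 X12.700 Y5.769
G1 X15.450 Y7.767
G1 X16.500 Y11.000
; layer 5
G0 Z6.875
G0 X15.125 Y11.000
G1 X14.337 Y13.425
G1 X12.275 Y14.923
G1 X9.725 Y14.923
G1 X7.663 Y13.425
G1 X6.875 Y11.000
G1 X7.663 Y8.575
G1 X9.725 Y7.077
G1 X12.275 Y7.077
G1 X14.337 Y8.575
G1 X15.125 Y11.000
; layer 6
G0 Z8.250
G0 X13.750 Y11.000
G1 X13.225 Y12.617
G1 X11.850 Y13.616
G1 X10.150 Y13.616
G1 X8.775 Y12.617
G1 X8.250 Y11.000
G1 X8.775 Y9.383
G1 X10.150 Y8.384
G1 X11.850 Y8.384
G1 X13.225 Y9.383
G1 X13.750 Y11.000
; layer 7
G0 Z9.625
G0 X12.375 Y11.000
G1 X12.112 Y11.808
G1 X11.425 Y12.308
G1 X10.575 Y12.308
G1 X9.888 Y11.808
G1 X9.625 Y11.000
G1 X9.888 Y10.192
G1 X10.575 Y9.692
G1 X11.425 Y9.692
G1 X12.112 Y10.192
G1 X12.375 Y11.000
M2 ; end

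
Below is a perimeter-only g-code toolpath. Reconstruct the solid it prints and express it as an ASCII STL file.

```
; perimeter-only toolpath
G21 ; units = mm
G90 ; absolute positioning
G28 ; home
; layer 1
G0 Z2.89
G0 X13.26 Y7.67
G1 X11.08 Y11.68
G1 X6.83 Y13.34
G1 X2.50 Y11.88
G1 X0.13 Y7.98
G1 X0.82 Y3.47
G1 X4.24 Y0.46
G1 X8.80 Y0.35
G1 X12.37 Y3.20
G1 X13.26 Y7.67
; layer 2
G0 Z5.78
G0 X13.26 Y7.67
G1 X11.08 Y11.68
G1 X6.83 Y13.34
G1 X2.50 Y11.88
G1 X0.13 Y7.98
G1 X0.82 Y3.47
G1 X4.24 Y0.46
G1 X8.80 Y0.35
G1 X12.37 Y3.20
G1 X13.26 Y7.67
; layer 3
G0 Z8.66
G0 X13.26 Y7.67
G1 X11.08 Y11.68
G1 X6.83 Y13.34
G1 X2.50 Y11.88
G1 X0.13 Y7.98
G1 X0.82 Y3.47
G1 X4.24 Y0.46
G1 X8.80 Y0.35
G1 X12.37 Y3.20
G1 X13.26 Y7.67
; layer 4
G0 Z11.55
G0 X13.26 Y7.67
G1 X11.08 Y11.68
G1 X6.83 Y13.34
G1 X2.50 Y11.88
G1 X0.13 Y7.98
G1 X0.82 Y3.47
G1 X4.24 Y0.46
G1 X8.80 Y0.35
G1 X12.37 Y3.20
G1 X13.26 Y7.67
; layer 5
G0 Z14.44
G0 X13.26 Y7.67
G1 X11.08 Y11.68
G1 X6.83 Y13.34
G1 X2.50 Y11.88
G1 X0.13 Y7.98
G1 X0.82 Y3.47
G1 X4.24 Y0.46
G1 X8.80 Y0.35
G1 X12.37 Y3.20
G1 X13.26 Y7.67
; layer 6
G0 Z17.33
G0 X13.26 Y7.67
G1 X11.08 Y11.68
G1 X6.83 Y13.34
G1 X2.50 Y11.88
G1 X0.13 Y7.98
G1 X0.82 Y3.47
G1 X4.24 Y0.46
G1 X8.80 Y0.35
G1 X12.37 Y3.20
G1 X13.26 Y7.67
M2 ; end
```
solid part
  facet normal 0.0000 0.0000 -1.0000
    outer loop
      vertex 6.83 13.34 0.00
      vertex 11.08 11.68 0.00
      vertex 13.26 7.67 0.00
    endloop
  endfacet
  facet normal 0.0000 0.0000 -1.0000
    outer loop
      vertex 2.50 11.88 0.00
      vertex 6.83 13.34 0.00
      vertex 13.26 7.67 0.00
    endloop
  endfacet
  facet normal 0.0000 0.0000 -1.0000
    outer loop
      vertex 0.13 7.98 0.00
      vertex 2.50 11.88 0.00
      vertex 13.26 7.67 0.00
    endloop
  endfacet
  facet normal 0.0000 0.0000 -1.0000
    outer loop
      vertex 0.82 3.47 0.00
      vertex 0.13 7.98 0.00
      vertex 13.26 7.67 0.00
    endloop
  endfacet
  facet normal 0.0000 0.0000 -1.0000
    outer loop
      vertex 4.24 0.46 0.00
      vertex 0.82 3.47 0.00
      vertex 13.26 7.67 0.00
    endloop
  endfacet
  facet normal 0.0000 0.0000 -1.0000
    outer loop
      vertex 8.80 0.35 0.00
      vertex 4.24 0.46 0.00
      vertex 13.26 7.67 0.00
    endloop
  endfacet
  facet normal 0.0000 0.0000 -1.0000
    outer loop
      vertex 12.37 3.20 0.00
      vertex 8.80 0.35 0.00
      vertex 13.26 7.67 0.00
    endloop
  endfacet
  facet normal 0.0000 0.0000 1.0000
    outer loop
      vertex 13.26 7.67 17.33
      vertex 11.08 11.68 17.33
      vertex 6.83 13.34 17.33
    endloop
  endfacet
  facet normal 0.0000 0.0000 1.0000
    outer loop
      vertex 13.26 7.67 17.33
      vertex 6.83 13.34 17.33
      vertex 2.50 11.88 17.33
    endloop
  endfacet
  facet normal 0.0000 0.0000 1.0000
    outer loop
      vertex 13.26 7.67 17.33
      vertex 2.50 11.88 17.33
      vertex 0.13 7.98 17.33
    endloop
  endfacet
  facet normal 0.0000 0.0000 1.0000
    outer loop
      vertex 13.26 7.67 17.33
      vertex 0.13 7.98 17.33
      vertex 0.82 3.47 17.33
    endloop
  endfacet
  facet normal 0.0000 0.0000 1.0000
    outer loop
      vertex 13.26 7.67 17.33
      vertex 0.82 3.47 17.33
      vertex 4.24 0.46 17.33
    endloop
  endfacet
  facet normal 0.0000 0.0000 1.0000
    outer loop
      vertex 13.26 7.67 17.33
      vertex 4.24 0.46 17.33
      vertex 8.80 0.35 17.33
    endloop
  endfacet
  facet normal 0.0000 0.0000 1.0000
    outer loop
      vertex 13.26 7.67 17.33
      vertex 8.80 0.35 17.33
      vertex 12.37 3.20 17.33
    endloop
  endfacet
  facet normal 0.8786 0.4776 0.0000
    outer loop
      vertex 13.26 7.67 0.00
      vertex 11.08 11.68 0.00
      vertex 11.08 11.68 17.33
    endloop
  endfacet
  facet normal 0.8786 0.4776 0.0000
    outer loop
      vertex 13.26 7.67 0.00
      vertex 11.08 11.68 17.33
      vertex 13.26 7.67 17.33
    endloop
  endfacet
  facet normal 0.3638 0.9315 0.0000
    outer loop
      vertex 11.08 11.68 0.00
      vertex 6.83 13.34 0.00
      vertex 6.83 13.34 17.33
    endloop
  endfacet
  facet normal 0.3638 0.9315 0.0000
    outer loop
      vertex 11.08 11.68 0.00
      vertex 6.83 13.34 17.33
      vertex 11.08 11.68 17.33
    endloop
  endfacet
  facet normal -0.3195 0.9476 0.0000
    outer loop
      vertex 6.83 13.34 0.00
      vertex 2.50 11.88 0.00
      vertex 2.50 11.88 17.33
    endloop
  endfacet
  facet normal -0.3195 0.9476 0.0000
    outer loop
      vertex 6.83 13.34 0.00
      vertex 2.50 11.88 17.33
      vertex 6.83 13.34 17.33
    endloop
  endfacet
  facet normal -0.8546 0.5193 0.0000
    outer loop
      vertex 2.50 11.88 0.00
      vertex 0.13 7.98 0.00
      vertex 0.13 7.98 17.33
    endloop
  endfacet
  facet normal -0.8546 0.5193 0.0000
    outer loop
      vertex 2.50 11.88 0.00
      vertex 0.13 7.98 17.33
      vertex 2.50 11.88 17.33
    endloop
  endfacet
  facet normal -0.9885 -0.1512 0.0000
    outer loop
      vertex 0.13 7.98 0.00
      vertex 0.82 3.47 0.00
      vertex 0.82 3.47 17.33
    endloop
  endfacet
  facet normal -0.9885 -0.1512 0.0000
    outer loop
      vertex 0.13 7.98 0.00
      vertex 0.82 3.47 17.33
      vertex 0.13 7.98 17.33
    endloop
  endfacet
  facet normal -0.6607 -0.7507 0.0000
    outer loop
      vertex 0.82 3.47 0.00
      vertex 4.24 0.46 0.00
      vertex 4.24 0.46 17.33
    endloop
  endfacet
  facet normal -0.6607 -0.7507 0.0000
    outer loop
      vertex 0.82 3.47 0.00
      vertex 4.24 0.46 17.33
      vertex 0.82 3.47 17.33
    endloop
  endfacet
  facet normal -0.0241 -0.9997 0.0000
    outer loop
      vertex 4.24 0.46 0.00
      vertex 8.80 0.35 0.00
      vertex 8.80 0.35 17.33
    endloop
  endfacet
  facet normal -0.0241 -0.9997 0.0000
    outer loop
      vertex 4.24 0.46 0.00
      vertex 8.80 0.35 17.33
      vertex 4.24 0.46 17.33
    endloop
  endfacet
  facet normal 0.6239 -0.7815 0.0000
    outer loop
      vertex 8.80 0.35 0.00
      vertex 12.37 3.20 0.00
      vertex 12.37 3.20 17.33
    endloop
  endfacet
  facet normal 0.6239 -0.7815 0.0000
    outer loop
      vertex 8.80 0.35 0.00
      vertex 12.37 3.20 17.33
      vertex 8.80 0.35 17.33
    endloop
  endfacet
  facet normal 0.9807 -0.1953 0.0000
    outer loop
      vertex 12.37 3.20 0.00
      vertex 13.26 7.67 0.00
      vertex 13.26 7.67 17.33
    endloop
  endfacet
  facet normal 0.9807 -0.1953 0.0000
    outer loop
      vertex 12.37 3.20 0.00
      vertex 13.26 7.67 17.33
      vertex 12.37 3.20 17.33
    endloop
  endfacet
endsolid part

The G0 Z moves step by Δz≈2.89 mm. Every layer's G1 loop is the same polygon, so the solid is a straight extrusion of it from z=0 to z≈17.3. Closing with flat bottom and top caps and triangulating gives 32 facets — a regular 9-sided prism (a cylinder approximated with 9 flat sides), circumscribed radius ≈ 6.67 mm, height ≈ 17.3 mm.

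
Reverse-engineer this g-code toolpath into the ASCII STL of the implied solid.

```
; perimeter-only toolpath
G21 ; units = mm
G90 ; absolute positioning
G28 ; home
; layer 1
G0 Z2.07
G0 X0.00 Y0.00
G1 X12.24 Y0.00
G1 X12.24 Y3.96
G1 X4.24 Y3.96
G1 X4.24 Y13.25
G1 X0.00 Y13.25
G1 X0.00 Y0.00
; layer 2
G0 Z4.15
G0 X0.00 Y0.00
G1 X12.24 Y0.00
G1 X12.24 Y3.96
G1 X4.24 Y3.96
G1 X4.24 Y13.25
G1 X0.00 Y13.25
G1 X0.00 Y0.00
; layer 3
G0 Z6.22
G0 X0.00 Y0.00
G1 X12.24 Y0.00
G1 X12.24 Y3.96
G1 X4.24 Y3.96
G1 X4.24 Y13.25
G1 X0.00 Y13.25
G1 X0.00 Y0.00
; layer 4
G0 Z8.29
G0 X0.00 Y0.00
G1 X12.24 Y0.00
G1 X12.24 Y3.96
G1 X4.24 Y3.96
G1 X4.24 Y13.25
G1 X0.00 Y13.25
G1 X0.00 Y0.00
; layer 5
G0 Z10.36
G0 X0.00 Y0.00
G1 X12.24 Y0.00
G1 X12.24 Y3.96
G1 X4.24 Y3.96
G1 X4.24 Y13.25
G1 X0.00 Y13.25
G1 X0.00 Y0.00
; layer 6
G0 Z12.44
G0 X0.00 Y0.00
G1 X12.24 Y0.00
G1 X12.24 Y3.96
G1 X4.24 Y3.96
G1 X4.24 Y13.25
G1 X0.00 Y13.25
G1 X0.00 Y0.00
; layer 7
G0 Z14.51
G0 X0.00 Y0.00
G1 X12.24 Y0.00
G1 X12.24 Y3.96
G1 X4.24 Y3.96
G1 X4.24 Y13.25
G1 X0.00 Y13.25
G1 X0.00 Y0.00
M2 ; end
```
solid part
  facet normal 0.0000 0.0000 -1.0000
    outer loop
      vertex 12.24 3.96 0.00
      vertex 12.24 0.00 0.00
      vertex 0.00 0.00 0.00
    endloop
  endfacet
  facet normal 0.0000 0.0000 -1.0000
    outer loop
      vertex 4.24 3.96 0.00
      vertex 12.24 3.96 0.00
      vertex 0.00 0.00 0.00
    endloop
  endfacet
  facet normal 0.0000 0.0000 -1.0000
    outer loop
      vertex 4.24 13.25 0.00
      vertex 4.24 3.96 0.00
      vertex 0.00 0.00 0.00
    endloop
  endfacet
  facet normal 0.0000 0.0000 -1.0000
    outer loop
      vertex 0.00 13.25 0.00
      vertex 4.24 13.25 0.00
      vertex 0.00 0.00 0.00
    endloop
  endfacet
  facet normal 0.0000 0.0000 1.0000
    outer loop
      vertex 0.00 0.00 14.51
      vertex 12.24 0.00 14.51
      vertex 12.24 3.96 14.51
    endloop
  endfacet
  facet normal 0.0000 0.0000 1.0000
    outer loop
      vertex 0.00 0.00 14.51
      vertex 12.24 3.96 14.51
      vertex 4.24 3.96 14.51
    endloop
  endfacet
  facet normal 0.0000 0.0000 1.0000
    outer loop
      vertex 0.00 0.00 14.51
      vertex 4.24 3.96 14.51
      vertex 4.24 13.25 14.51
    endloop
  endfacet
  facet normal 0.0000 0.0000 1.0000
    outer loop
      vertex 0.00 0.00 14.51
      vertex 4.24 13.25 14.51
      vertex 0.00 13.25 14.51
    endloop
  endfacet
  facet normal 0.0000 -1.0000 0.0000
    outer loop
      vertex 0.00 0.00 0.00
      vertex 12.24 0.00 0.00
      vertex 12.24 0.00 14.51
    endloop
  endfacet
  facet normal 0.0000 -1.0000 0.0000
    outer loop
      vertex 0.00 0.00 0.00
      vertex 12.24 0.00 14.51
      vertex 0.00 0.00 14.51
    endloop
  endfacet
  facet normal 1.0000 0.0000 0.0000
    outer loop
      vertex 12.24 0.00 0.00
      vertex 12.24 3.96 0.00
      vertex 12.24 3.96 14.51
    endloop
  endfacet
  facet normal 1.0000 0.0000 0.0000
    outer loop
      vertex 12.24 0.00 0.00
      vertex 12.24 3.96 14.51
      vertex 12.24 0.00 14.51
    endloop
  endfacet
  facet normal 0.0000 1.0000 0.0000
    outer loop
      vertex 12.24 3.96 0.00
      vertex 4.24 3.96 0.00
      vertex 4.24 3.96 14.51
    endloop
  endfacet
  facet normal 0.0000 1.0000 0.0000
    outer loop
      vertex 12.24 3.96 0.00
      vertex 4.24 3.96 14.51
      vertex 12.24 3.96 14.51
    endloop
  endfacet
  facet normal 1.0000 0.0000 0.0000
    outer loop
      vertex 4.24 3.96 0.00
      vertex 4.24 13.25 0.00
      vertex 4.24 13.25 14.51
    endloop
  endfacet
  facet normal 1.0000 0.0000 0.0000
    outer loop
      vertex 4.24 3.96 0.00
      vertex 4.24 13.25 14.51
      vertex 4.24 3.96 14.51
    endloop
  endfacet
  facet normal 0.0000 1.0000 0.0000
    outer loop
      vertex 4.24 13.25 0.00
      vertex 0.00 13.25 0.00
      vertex 0.00 13.25 14.51
    endloop
  endfacet
  facet normal 0.0000 1.0000 0.0000
    outer loop
      vertex 4.24 13.25 0.00
      vertex 0.00 13.25 14.51
      vertex 4.24 13.25 14.51
    endloop
  endfacet
  facet normal -1.0000 0.0000 0.0000
    outer loop
      vertex 0.00 13.25 0.00
      vertex 0.00 0.00 0.00
      vertex 0.00 0.00 14.51
    endloop
  endfacet
  facet normal -1.0000 0.0000 0.0000
    outer loop
      vertex 0.00 13.25 0.00
      vertex 0.00 0.00 14.51
      vertex 0.00 13.25 14.51
    endloop
  endfacet
endsolid part

The G0 Z moves step by Δz≈2.07 mm. Every layer's G1 loop is the same polygon, so the solid is a straight extrusion of it from z=0 to z≈14.5. Closing with flat bottom and top caps and triangulating gives 20 facets — an L-shaped prism: outer 12.2 × 13.2 mm, arm thicknesses ≈ 3.96 mm (horizontal) and 4.24 mm (vertical), extruded 14.5 mm in z.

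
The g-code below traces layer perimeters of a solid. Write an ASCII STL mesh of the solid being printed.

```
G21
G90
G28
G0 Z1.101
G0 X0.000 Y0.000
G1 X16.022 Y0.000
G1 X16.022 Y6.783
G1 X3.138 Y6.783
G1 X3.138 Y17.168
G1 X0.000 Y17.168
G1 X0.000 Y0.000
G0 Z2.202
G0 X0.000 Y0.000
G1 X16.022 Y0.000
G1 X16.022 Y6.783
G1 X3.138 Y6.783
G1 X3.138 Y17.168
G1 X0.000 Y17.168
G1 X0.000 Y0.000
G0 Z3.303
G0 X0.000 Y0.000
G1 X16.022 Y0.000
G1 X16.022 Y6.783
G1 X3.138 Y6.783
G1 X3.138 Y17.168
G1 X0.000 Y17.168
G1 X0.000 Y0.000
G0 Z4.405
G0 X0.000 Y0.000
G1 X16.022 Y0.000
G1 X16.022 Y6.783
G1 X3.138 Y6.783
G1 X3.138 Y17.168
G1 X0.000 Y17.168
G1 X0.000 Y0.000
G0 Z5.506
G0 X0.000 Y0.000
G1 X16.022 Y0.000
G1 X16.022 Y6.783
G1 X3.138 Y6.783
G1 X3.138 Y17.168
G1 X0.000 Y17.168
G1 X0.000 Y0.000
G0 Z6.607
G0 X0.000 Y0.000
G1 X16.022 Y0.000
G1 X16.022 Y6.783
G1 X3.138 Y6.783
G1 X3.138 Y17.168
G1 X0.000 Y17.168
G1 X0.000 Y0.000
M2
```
solid part
  facet normal 0.0000 0.0000 -1.0000
    outer loop
      vertex 16.022 6.783 0.000
      vertex 16.022 0.000 0.000
      vertex 0.000 0.000 0.000
    endloop
  endfacet
  facet normal 0.0000 0.0000 -1.0000
    outer loop
      vertex 3.138 6.783 0.000
      vertex 16.022 6.783 0.000
      vertex 0.000 0.000 0.000
    endloop
  endfacet
  facet normal 0.0000 0.0000 -1.0000
    outer loop
      vertex 3.138 17.168 0.000
      vertex 3.138 6.783 0.000
      vertex 0.000 0.000 0.000
    endloop
  endfacet
  facet normal 0.0000 0.0000 -1.0000
    outer loop
      vertex 0.000 17.168 0.000
      vertex 3.138 17.168 0.000
      vertex 0.000 0.000 0.000
    endloop
  endfacet
  facet normal 0.0000 0.0000 1.0000
    outer loop
      vertex 0.000 0.000 6.607
      vertex 16.022 0.000 6.607
      vertex 16.022 6.783 6.607
    endloop
  endfacet
  facet normal 0.0000 0.0000 1.0000
    outer loop
      vertex 0.000 0.000 6.607
      vertex 16.022 6.783 6.607
      vertex 3.138 6.783 6.607
    endloop
  endfacet
  facet normal 0.0000 0.0000 1.0000
    outer loop
      vertex 0.000 0.000 6.607
      vertex 3.138 6.783 6.607
      vertex 3.138 17.168 6.607
    endloop
  endfacet
  facet normal 0.0000 0.0000 1.0000
    outer loop
      vertex 0.000 0.000 6.607
      vertex 3.138 17.168 6.607
      vertex 0.000 17.168 6.607
    endloop
  endfacet
  facet normal 0.0000 -1.0000 0.0000
    outer loop
      vertex 0.000 0.000 0.000
      vertex 16.022 0.000 0.000
      vertex 16.022 0.000 6.607
    endloop
  endfacet
  facet normal 0.0000 -1.0000 0.0000
    outer loop
      vertex 0.000 0.000 0.000
      vertex 16.022 0.000 6.607
      vertex 0.000 0.000 6.607
    endloop
  endfacet
  facet normal 1.0000 0.0000 0.0000
    outer loop
      vertex 16.022 0.000 0.000
      vertex 16.022 6.783 0.000
      vertex 16.022 6.783 6.607
    endloop
  endfacet
  facet normal 1.0000 0.0000 0.0000
    outer loop
      vertex 16.022 0.000 0.000
      vertex 16.022 6.783 6.607
      vertex 16.022 0.000 6.607
    endloop
  endfacet
  facet normal 0.0000 1.0000 0.0000
    outer loop
      vertex 16.022 6.783 0.000
      vertex 3.138 6.783 0.000
      vertex 3.138 6.783 6.607
    endloop
  endfacet
  facet normal 0.0000 1.0000 0.0000
    outer loop
      vertex 16.022 6.783 0.000
      vertex 3.138 6.783 6.607
      vertex 16.022 6.783 6.607
    endloop
  endfacet
  facet normal 1.0000 0.0000 0.0000
    outer loop
      vertex 3.138 6.783 0.000
      vertex 3.138 17.168 0.000
      vertex 3.138 17.168 6.607
    endloop
  endfacet
  facet normal 1.0000 0.0000 0.0000
    outer loop
      vertex 3.138 6.783 0.000
      vertex 3.138 17.168 6.607
      vertex 3.138 6.783 6.607
    endloop
  endfacet
  facet normal 0.0000 1.0000 0.0000
    outer loop
      vertex 3.138 17.168 0.000
      vertex 0.000 17.168 0.000
      vertex 0.000 17.168 6.607
    endloop
  endfacet
  facet normal 0.0000 1.0000 0.0000
    outer loop
      vertex 3.138 17.168 0.000
      vertex 0.000 17.168 6.607
      vertex 3.138 17.168 6.607
    endloop
  endfacet
  facet normal -1.0000 0.0000 0.0000
    outer loop
      vertex 0.000 17.168 0.000
      vertex 0.000 0.000 0.000
      vertex 0.000 0.000 6.607
    endloop
  endfacet
  facet normal -1.0000 0.0000 0.0000
    outer loop
      vertex 0.000 17.168 0.000
      vertex 0.000 0.000 6.607
      vertex 0.000 17.168 6.607
    endloop
  endfacet
endsolid part

The G0 Z moves step by Δz≈1.101 mm. Every layer's G1 loop is the same polygon, so the solid is a straight extrusion of it from z=0 to z≈6.61. Closing with flat bottom and top caps and triangulating gives 20 facets — an L-shaped prism: outer 16 × 17.2 mm, arm thicknesses ≈ 6.78 mm (horizontal) and 3.14 mm (vertical), extruded 6.61 mm in z.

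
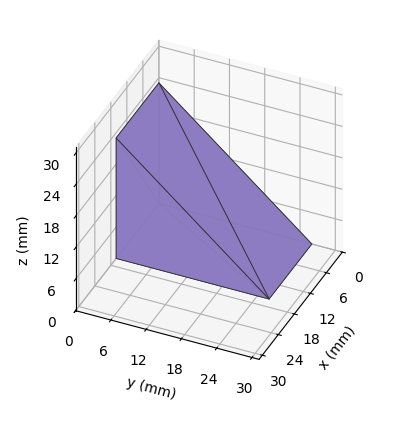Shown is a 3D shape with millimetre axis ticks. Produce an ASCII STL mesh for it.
Reading the render: the shape is a wedge (ramp): 16 × 26 mm base, rising to 23 mm along the y=0 edge and sloping linearly to z=0 at y=26 (dimensions read to the nearest mm from the axis ticks). For the STL, each face is triangulated and given an outward normal.

solid part
  facet normal 0.0000 0.0000 -1.0000
    outer loop
      vertex 16.000 26.000 0.000
      vertex 16.000 0.000 0.000
      vertex 0.000 0.000 0.000
    endloop
  endfacet
  facet normal 0.0000 0.0000 -1.0000
    outer loop
      vertex 0.000 26.000 0.000
      vertex 16.000 26.000 0.000
      vertex 0.000 0.000 0.000
    endloop
  endfacet
  facet normal 0.0000 -1.0000 0.0000
    outer loop
      vertex 0.000 0.000 0.000
      vertex 16.000 0.000 0.000
      vertex 16.000 0.000 23.000
    endloop
  endfacet
  facet normal 0.0000 -1.0000 0.0000
    outer loop
      vertex 0.000 0.000 0.000
      vertex 16.000 0.000 23.000
      vertex 0.000 0.000 23.000
    endloop
  endfacet
  facet normal 0.0000 0.6626 0.7490
    outer loop
      vertex 0.000 0.000 23.000
      vertex 16.000 0.000 23.000
      vertex 16.000 26.000 0.000
    endloop
  endfacet
  facet normal 0.0000 0.6626 0.7490
    outer loop
      vertex 0.000 0.000 23.000
      vertex 16.000 26.000 0.000
      vertex 0.000 26.000 0.000
    endloop
  endfacet
  facet normal -1.0000 0.0000 0.0000
    outer loop
      vertex 0.000 0.000 23.000
      vertex 0.000 26.000 0.000
      vertex 0.000 0.000 0.000
    endloop
  endfacet
  facet normal 1.0000 0.0000 0.0000
    outer loop
      vertex 16.000 0.000 0.000
      vertex 16.000 26.000 0.000
      vertex 16.000 0.000 23.000
    endloop
  endfacet
endsolid part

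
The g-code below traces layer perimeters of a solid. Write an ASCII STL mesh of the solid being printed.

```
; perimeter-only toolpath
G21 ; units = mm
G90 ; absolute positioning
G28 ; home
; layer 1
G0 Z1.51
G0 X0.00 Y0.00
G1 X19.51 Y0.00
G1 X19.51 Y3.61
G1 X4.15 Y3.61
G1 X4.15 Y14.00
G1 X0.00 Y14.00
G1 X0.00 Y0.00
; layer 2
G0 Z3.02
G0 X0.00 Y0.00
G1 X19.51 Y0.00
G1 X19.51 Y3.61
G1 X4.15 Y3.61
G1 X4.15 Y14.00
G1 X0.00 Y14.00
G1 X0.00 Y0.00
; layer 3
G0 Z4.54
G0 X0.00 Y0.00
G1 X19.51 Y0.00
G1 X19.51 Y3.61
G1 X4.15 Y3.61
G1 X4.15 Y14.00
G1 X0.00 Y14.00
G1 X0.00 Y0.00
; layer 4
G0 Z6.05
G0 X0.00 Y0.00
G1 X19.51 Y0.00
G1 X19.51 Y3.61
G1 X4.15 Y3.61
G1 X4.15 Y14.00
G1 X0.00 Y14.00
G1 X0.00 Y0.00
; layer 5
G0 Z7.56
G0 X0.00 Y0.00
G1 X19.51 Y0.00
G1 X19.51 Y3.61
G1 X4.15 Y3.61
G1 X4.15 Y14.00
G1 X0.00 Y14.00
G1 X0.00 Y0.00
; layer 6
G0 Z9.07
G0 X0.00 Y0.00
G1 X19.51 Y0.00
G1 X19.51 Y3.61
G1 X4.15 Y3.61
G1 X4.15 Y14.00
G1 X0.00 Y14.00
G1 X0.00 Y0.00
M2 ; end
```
solid part
  facet normal 0.0000 0.0000 -1.0000
    outer loop
      vertex 19.51 3.61 0.00
      vertex 19.51 0.00 0.00
      vertex 0.00 0.00 0.00
    endloop
  endfacet
  facet normal 0.0000 0.0000 -1.0000
    outer loop
      vertex 4.15 3.61 0.00
      vertex 19.51 3.61 0.00
      vertex 0.00 0.00 0.00
    endloop
  endfacet
  facet normal 0.0000 0.0000 -1.0000
    outer loop
      vertex 4.15 14.00 0.00
      vertex 4.15 3.61 0.00
      vertex 0.00 0.00 0.00
    endloop
  endfacet
  facet normal 0.0000 0.0000 -1.0000
    outer loop
      vertex 0.00 14.00 0.00
      vertex 4.15 14.00 0.00
      vertex 0.00 0.00 0.00
    endloop
  endfacet
  facet normal 0.0000 0.0000 1.0000
    outer loop
      vertex 0.00 0.00 9.07
      vertex 19.51 0.00 9.07
      vertex 19.51 3.61 9.07
    endloop
  endfacet
  facet normal 0.0000 0.0000 1.0000
    outer loop
      vertex 0.00 0.00 9.07
      vertex 19.51 3.61 9.07
      vertex 4.15 3.61 9.07
    endloop
  endfacet
  facet normal 0.0000 0.0000 1.0000
    outer loop
      vertex 0.00 0.00 9.07
      vertex 4.15 3.61 9.07
      vertex 4.15 14.00 9.07
    endloop
  endfacet
  facet normal 0.0000 0.0000 1.0000
    outer loop
      vertex 0.00 0.00 9.07
      vertex 4.15 14.00 9.07
      vertex 0.00 14.00 9.07
    endloop
  endfacet
  facet normal 0.0000 -1.0000 0.0000
    outer loop
      vertex 0.00 0.00 0.00
      vertex 19.51 0.00 0.00
      vertex 19.51 0.00 9.07
    endloop
  endfacet
  facet normal 0.0000 -1.0000 0.0000
    outer loop
      vertex 0.00 0.00 0.00
      vertex 19.51 0.00 9.07
      vertex 0.00 0.00 9.07
    endloop
  endfacet
  facet normal 1.0000 0.0000 0.0000
    outer loop
      vertex 19.51 0.00 0.00
      vertex 19.51 3.61 0.00
      vertex 19.51 3.61 9.07
    endloop
  endfacet
  facet normal 1.0000 0.0000 0.0000
    outer loop
      vertex 19.51 0.00 0.00
      vertex 19.51 3.61 9.07
      vertex 19.51 0.00 9.07
    endloop
  endfacet
  facet normal 0.0000 1.0000 0.0000
    outer loop
      vertex 19.51 3.61 0.00
      vertex 4.15 3.61 0.00
      vertex 4.15 3.61 9.07
    endloop
  endfacet
  facet normal 0.0000 1.0000 0.0000
    outer loop
      vertex 19.51 3.61 0.00
      vertex 4.15 3.61 9.07
      vertex 19.51 3.61 9.07
    endloop
  endfacet
  facet normal 1.0000 0.0000 0.0000
    outer loop
      vertex 4.15 3.61 0.00
      vertex 4.15 14.00 0.00
      vertex 4.15 14.00 9.07
    endloop
  endfacet
  facet normal 1.0000 0.0000 0.0000
    outer loop
      vertex 4.15 3.61 0.00
      vertex 4.15 14.00 9.07
      vertex 4.15 3.61 9.07
    endloop
  endfacet
  facet normal 0.0000 1.0000 0.0000
    outer loop
      vertex 4.15 14.00 0.00
      vertex 0.00 14.00 0.00
      vertex 0.00 14.00 9.07
    endloop
  endfacet
  facet normal 0.0000 1.0000 0.0000
    outer loop
      vertex 4.15 14.00 0.00
      vertex 0.00 14.00 9.07
      vertex 4.15 14.00 9.07
    endloop
  endfacet
  facet normal -1.0000 0.0000 0.0000
    outer loop
      vertex 0.00 14.00 0.00
      vertex 0.00 0.00 0.00
      vertex 0.00 0.00 9.07
    endloop
  endfacet
  facet normal -1.0000 0.0000 0.0000
    outer loop
      vertex 0.00 14.00 0.00
      vertex 0.00 0.00 9.07
      vertex 0.00 14.00 9.07
    endloop
  endfacet
endsolid part

The G0 Z moves step by Δz≈1.51 mm. Every layer's G1 loop is the same polygon, so the solid is a straight extrusion of it from z=0 to z≈9.07. Closing with flat bottom and top caps and triangulating gives 20 facets — an L-shaped prism: outer 19.5 × 14 mm, arm thicknesses ≈ 3.61 mm (horizontal) and 4.15 mm (vertical), extruded 9.07 mm in z.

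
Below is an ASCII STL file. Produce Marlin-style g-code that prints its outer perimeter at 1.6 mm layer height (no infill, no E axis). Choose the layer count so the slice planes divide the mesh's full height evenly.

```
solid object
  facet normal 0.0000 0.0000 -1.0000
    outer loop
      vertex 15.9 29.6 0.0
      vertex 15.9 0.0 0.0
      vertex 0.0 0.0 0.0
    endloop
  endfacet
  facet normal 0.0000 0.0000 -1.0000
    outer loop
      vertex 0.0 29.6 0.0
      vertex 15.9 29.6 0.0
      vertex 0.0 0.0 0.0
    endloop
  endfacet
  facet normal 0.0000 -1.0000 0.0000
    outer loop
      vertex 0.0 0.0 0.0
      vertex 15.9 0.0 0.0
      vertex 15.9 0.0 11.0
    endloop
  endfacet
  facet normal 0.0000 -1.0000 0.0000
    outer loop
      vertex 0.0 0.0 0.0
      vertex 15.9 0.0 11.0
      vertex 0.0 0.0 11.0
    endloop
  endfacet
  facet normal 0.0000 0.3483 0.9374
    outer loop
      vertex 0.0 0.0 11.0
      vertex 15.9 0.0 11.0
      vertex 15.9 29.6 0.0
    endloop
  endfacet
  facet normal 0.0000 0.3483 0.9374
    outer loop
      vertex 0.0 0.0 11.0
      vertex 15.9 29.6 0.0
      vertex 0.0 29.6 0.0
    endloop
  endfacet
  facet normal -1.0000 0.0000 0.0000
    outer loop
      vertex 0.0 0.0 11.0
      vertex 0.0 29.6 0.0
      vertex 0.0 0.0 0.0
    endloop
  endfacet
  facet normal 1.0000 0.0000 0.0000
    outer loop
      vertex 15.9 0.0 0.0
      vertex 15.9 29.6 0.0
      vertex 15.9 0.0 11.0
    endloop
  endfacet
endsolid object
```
; perimeter-only toolpath
G21 ; units = mm
G90 ; absolute positioning
G28 ; home
; layer 1
G0 Z1.6
G0 X0.0 Y0.0
G1 X15.9 Y0.0
G1 X15.9 Y25.4
G1 X0.0 Y25.4
G1 X0.0 Y0.0
; layer 2
G0 Z3.1
G0 X0.0 Y0.0
G1 X15.9 Y0.0
G1 X15.9 Y21.1
G1 X0.0 Y21.1
G1 X0.0 Y0.0
; layer 3
G0 Z4.7
G0 X0.0 Y0.0
G1 X15.9 Y0.0
G1 X15.9 Y16.9
G1 X0.0 Y16.9
G1 X0.0 Y0.0
; layer 4
G0 Z6.3
G0 X0.0 Y0.0
G1 X15.9 Y0.0
G1 X15.9 Y12.7
G1 X0.0 Y12.7
G1 X0.0 Y0.0
; layer 5
G0 Z7.9
G0 X0.0 Y0.0
G1 X15.9 Y0.0
G1 X15.9 Y8.5
G1 X0.0 Y8.5
G1 X0.0 Y0.0
; layer 6
G0 Z9.4
G0 X0.0 Y0.0
G1 X15.9 Y0.0
G1 X15.9 Y4.2
G1 X0.0 Y4.2
G1 X0.0 Y0.0
M2 ; end

The solid is a wedge (ramp): 15.9 × 29.6 mm base, rising to 11 mm along the y=0 edge and sloping linearly to z=0 at y=29.6. Slicing at Δz = 1.6 mm — 7 equal slices spanning the solid's height, so layer i sits at z = i·h/7 — gives 6 non-empty perimeters. Each is a 4-segment closed polygon; G0 lifts to the layer z and rapids to the start vertex, then G1 traces the edges. The cross-section shrinks linearly with z (the slice at the apex is degenerate and omitted).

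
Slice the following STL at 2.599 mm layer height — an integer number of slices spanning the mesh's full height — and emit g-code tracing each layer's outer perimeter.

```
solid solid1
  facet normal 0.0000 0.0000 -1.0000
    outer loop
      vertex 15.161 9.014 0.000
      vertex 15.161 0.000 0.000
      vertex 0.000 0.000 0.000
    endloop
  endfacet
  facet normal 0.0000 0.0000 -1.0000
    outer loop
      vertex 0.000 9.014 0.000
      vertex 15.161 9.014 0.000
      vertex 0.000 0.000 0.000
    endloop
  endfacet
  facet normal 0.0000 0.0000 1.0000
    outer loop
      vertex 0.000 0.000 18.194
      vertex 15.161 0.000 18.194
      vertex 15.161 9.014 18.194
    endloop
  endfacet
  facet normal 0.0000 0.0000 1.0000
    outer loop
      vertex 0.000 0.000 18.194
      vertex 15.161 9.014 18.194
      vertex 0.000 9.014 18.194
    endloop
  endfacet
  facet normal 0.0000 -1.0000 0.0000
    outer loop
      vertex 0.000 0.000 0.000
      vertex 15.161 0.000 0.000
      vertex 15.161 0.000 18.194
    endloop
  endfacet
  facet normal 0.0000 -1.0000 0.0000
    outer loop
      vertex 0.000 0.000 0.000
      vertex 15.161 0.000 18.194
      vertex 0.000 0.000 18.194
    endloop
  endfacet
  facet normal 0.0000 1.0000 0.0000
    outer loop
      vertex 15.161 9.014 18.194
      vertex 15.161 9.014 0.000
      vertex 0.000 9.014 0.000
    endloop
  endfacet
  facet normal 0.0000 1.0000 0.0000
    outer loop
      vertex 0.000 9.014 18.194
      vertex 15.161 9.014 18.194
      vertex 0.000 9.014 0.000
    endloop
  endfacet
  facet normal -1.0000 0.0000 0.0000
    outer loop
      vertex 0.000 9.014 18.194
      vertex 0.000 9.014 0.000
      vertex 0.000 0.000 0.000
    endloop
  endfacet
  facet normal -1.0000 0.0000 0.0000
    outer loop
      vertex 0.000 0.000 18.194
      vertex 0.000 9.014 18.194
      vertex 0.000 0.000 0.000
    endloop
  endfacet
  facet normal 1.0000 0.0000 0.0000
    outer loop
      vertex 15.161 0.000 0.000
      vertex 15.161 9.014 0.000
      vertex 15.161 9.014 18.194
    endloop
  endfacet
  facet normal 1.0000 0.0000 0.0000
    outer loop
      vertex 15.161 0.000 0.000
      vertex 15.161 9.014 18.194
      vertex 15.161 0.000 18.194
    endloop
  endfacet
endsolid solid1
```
; perimeter-only toolpath
G21 ; units = mm
G90 ; absolute positioning
G28 ; home
; layer 1
G0 Z2.599
G0 X0.000 Y0.000
G1 X15.161 Y0.000
G1 X15.161 Y9.014
G1 X0.000 Y9.014
G1 X0.000 Y0.000
; layer 2
G0 Z5.198
G0 X0.000 Y0.000
G1 X15.161 Y0.000
G1 X15.161 Y9.014
G1 X0.000 Y9.014
G1 X0.000 Y0.000
; layer 3
G0 Z7.797
G0 X0.000 Y0.000
G1 X15.161 Y0.000
G1 X15.161 Y9.014
G1 X0.000 Y9.014
G1 X0.000 Y0.000
; layer 4
G0 Z10.397
G0 X0.000 Y0.000
G1 X15.161 Y0.000
G1 X15.161 Y9.014
G1 X0.000 Y9.014
G1 X0.000 Y0.000
; layer 5
G0 Z12.996
G0 X0.000 Y0.000
G1 X15.161 Y0.000
G1 X15.161 Y9.014
G1 X0.000 Y9.014
G1 X0.000 Y0.000
; layer 6
G0 Z15.595
G0 X0.000 Y0.000
G1 X15.161 Y0.000
G1 X15.161 Y9.014
G1 X0.000 Y9.014
G1 X0.000 Y0.000
; layer 7
G0 Z18.194
G0 X0.000 Y0.000
G1 X15.161 Y0.000
G1 X15.161 Y9.014
G1 X0.000 Y9.014
G1 X0.000 Y0.000
M2 ; end

The solid is a rectangular box, roughly 15.2 × 9.01 mm footprint and 18.2 mm tall. Slicing at Δz = 2.599 mm — 7 equal slices spanning the solid's height, so layer i sits at z = i·h/7 — gives 7 non-empty perimeters. Each is a 4-segment closed polygon; G0 lifts to the layer z and rapids to the start vertex, then G1 traces the edges.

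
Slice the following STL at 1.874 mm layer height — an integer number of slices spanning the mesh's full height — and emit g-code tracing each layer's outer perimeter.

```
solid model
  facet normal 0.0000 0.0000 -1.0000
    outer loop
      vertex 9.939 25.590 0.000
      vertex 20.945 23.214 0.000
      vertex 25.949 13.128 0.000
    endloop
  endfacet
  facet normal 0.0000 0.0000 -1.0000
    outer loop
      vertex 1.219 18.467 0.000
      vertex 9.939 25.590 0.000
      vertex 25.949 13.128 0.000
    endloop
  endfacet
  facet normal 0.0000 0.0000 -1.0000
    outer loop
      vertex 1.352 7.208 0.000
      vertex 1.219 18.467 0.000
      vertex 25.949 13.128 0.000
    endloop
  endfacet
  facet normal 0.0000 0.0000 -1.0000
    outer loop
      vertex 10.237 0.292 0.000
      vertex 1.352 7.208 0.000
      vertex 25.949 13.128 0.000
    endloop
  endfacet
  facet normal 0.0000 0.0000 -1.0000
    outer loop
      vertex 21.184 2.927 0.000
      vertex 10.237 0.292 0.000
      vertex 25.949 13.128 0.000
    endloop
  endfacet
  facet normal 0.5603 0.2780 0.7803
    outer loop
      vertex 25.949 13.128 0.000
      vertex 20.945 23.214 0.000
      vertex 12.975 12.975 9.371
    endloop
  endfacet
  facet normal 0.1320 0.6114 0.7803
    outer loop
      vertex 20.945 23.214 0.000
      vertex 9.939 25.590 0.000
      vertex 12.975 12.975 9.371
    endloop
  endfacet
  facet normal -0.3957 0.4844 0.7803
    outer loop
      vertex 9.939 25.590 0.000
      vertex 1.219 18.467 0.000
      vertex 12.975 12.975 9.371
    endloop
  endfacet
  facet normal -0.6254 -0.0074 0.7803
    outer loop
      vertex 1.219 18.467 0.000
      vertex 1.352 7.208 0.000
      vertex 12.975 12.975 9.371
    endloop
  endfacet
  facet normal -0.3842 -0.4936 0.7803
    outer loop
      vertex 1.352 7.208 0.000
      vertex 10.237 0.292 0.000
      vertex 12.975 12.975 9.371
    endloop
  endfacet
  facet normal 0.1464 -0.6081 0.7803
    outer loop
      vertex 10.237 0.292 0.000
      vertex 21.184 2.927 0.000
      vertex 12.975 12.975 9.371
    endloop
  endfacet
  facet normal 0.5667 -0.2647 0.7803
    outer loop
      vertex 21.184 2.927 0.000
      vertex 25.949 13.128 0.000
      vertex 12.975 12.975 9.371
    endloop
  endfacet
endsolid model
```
; perimeter-only toolpath
G21 ; units = mm
G90 ; absolute positioning
G28 ; home
; layer 1
G0 Z1.874
G0 X23.354 Y13.097
G1 X19.351 Y21.166
G1 X10.546 Y23.067
G1 X3.570 Y17.369
G1 X3.677 Y8.361
G1 X10.785 Y2.829
G1 X19.542 Y4.937
G1 X23.354 Y13.097
; layer 2
G0 Z3.748
G0 X20.759 Y13.067
G1 X17.757 Y19.118
G1 X11.153 Y20.544
G1 X5.921 Y16.270
G1 X6.001 Y9.515
G1 X11.332 Y5.365
G1 X17.900 Y6.946
G1 X20.759 Y13.067
; layer 3
G0 Z5.623
G0 X18.165 Y13.036
G1 X16.163 Y17.071
G1 X11.761 Y18.021
G1 X8.273 Y15.172
G1 X8.326 Y10.668
G1 X11.880 Y7.902
G1 X16.259 Y8.956
G1 X18.165 Y13.036
; layer 4
G0 Z7.497
G0 X15.570 Y13.006
G1 X14.569 Y15.023
G1 X12.368 Y15.498
G1 X10.624 Y14.073
G1 X10.650 Y11.822
G1 X12.427 Y10.438
G1 X14.617 Y10.965
G1 X15.570 Y13.006
M2 ; end

The solid is a regular 7-sided pyramid, base circumscribed radius ≈ 13 mm, apex at z ≈ 9.37 mm. Slicing at Δz = 1.874 mm — 5 equal slices spanning the solid's height, so layer i sits at z = i·h/5 — gives 4 non-empty perimeters. Each is a 7-segment closed polygon; G0 lifts to the layer z and rapids to the start vertex, then G1 traces the edges. The cross-section shrinks linearly with z (the slice at the apex is degenerate and omitted).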